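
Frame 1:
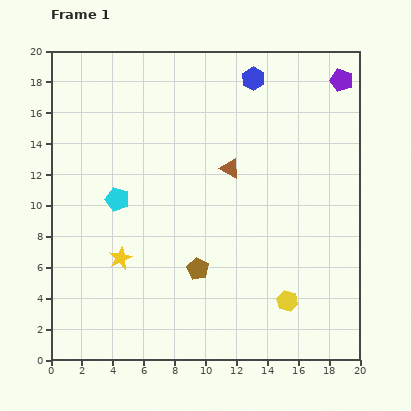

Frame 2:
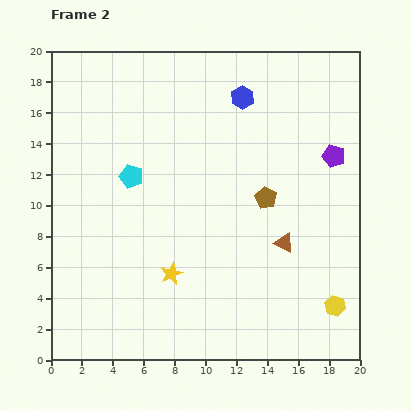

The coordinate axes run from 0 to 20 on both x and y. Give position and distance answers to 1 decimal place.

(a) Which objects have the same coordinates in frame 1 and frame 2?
none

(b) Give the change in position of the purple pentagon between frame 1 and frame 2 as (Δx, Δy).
(-0.5, -4.9)

The purple pentagon was at (18.8, 18.1) in frame 1 and (18.3, 13.2) in frame 2.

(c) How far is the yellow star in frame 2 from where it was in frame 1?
3.4

The yellow star moved from (4.5, 6.6) to (7.8, 5.6), a distance of √(3.3² + 1.0²) ≈ 3.4.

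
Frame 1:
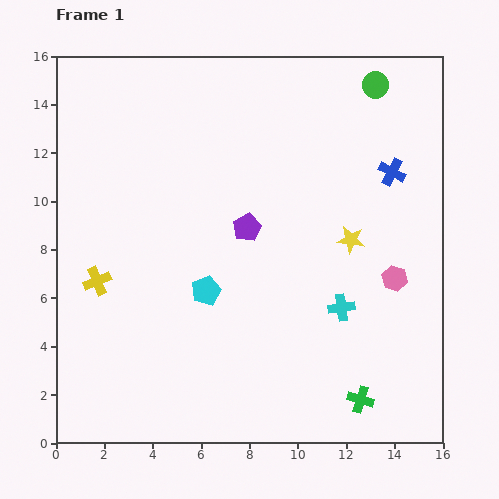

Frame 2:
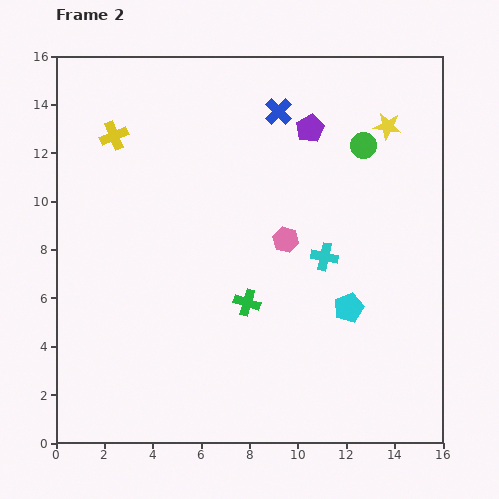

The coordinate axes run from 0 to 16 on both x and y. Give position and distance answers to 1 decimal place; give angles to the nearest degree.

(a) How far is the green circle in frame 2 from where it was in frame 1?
2.5

The green circle moved from (13.2, 14.8) to (12.7, 12.3), a distance of √(0.5² + 2.5²) ≈ 2.5.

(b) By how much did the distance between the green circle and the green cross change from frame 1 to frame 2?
-4.9

Distance in frame 1: 13.0. Distance in frame 2: 8.1.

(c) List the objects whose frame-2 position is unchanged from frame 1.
none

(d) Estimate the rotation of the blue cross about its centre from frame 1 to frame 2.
16° clockwise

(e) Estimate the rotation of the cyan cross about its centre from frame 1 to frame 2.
19° clockwise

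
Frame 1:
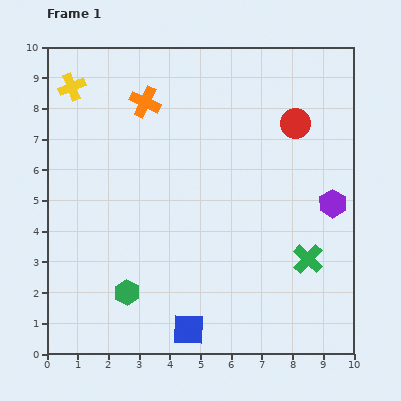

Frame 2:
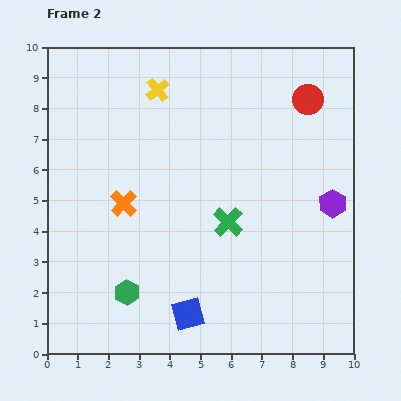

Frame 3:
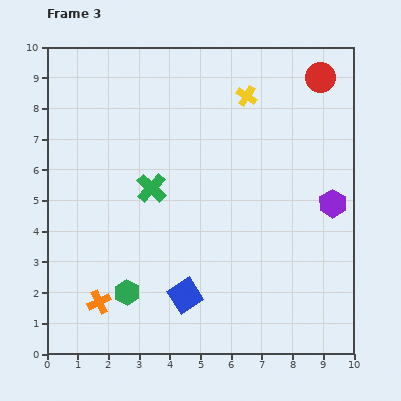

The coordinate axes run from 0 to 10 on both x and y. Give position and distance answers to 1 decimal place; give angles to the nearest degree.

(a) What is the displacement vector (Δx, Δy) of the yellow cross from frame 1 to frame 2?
(2.8, -0.1)

The yellow cross was at (0.8, 8.7) in frame 1 and (3.6, 8.6) in frame 2.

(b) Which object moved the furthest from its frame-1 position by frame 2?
the orange cross

(moved 3.4; next 2.9)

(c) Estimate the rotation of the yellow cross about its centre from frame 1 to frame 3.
36° counter-clockwise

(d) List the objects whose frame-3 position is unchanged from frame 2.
the green hexagon, the purple hexagon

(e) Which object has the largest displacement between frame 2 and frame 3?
the orange cross

(moved 3.3; next 2.9)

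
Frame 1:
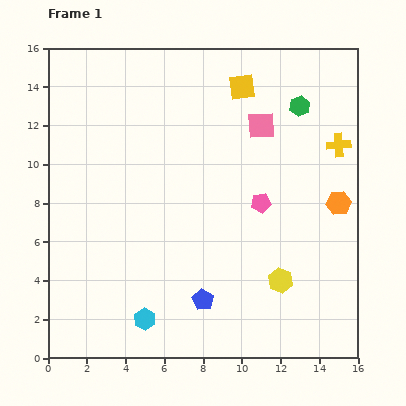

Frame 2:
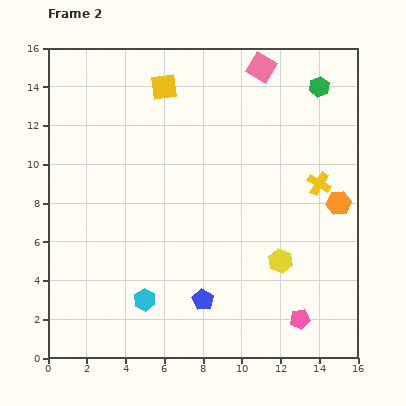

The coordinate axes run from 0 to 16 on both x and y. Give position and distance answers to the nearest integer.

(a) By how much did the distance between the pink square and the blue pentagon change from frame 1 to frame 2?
+3

Distance in frame 1: 9. Distance in frame 2: 12.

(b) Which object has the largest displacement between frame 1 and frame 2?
the pink pentagon

(moved 6; next 4)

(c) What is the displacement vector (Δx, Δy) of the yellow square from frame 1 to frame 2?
(-4, 0)

The yellow square was at (10, 14) in frame 1 and (6, 14) in frame 2.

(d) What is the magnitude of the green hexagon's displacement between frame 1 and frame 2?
1

The green hexagon moved from (13, 13) to (14, 14), a distance of √(1² + 1²) ≈ 1.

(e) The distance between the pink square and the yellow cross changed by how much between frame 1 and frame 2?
+3

Distance in frame 1: 4. Distance in frame 2: 7.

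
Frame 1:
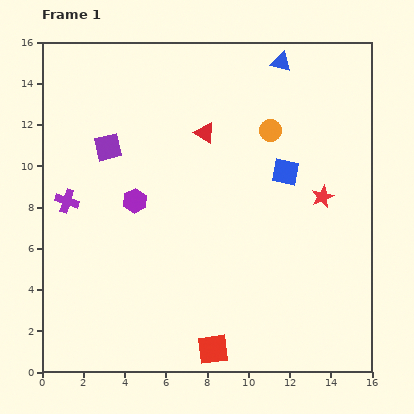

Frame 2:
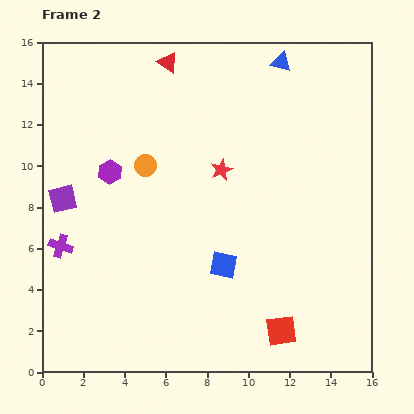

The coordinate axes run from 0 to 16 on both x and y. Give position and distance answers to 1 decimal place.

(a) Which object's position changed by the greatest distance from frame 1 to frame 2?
the orange circle

(moved 6.3; next 5.4)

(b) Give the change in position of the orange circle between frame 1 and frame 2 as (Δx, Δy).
(-6.1, -1.7)

The orange circle was at (11.1, 11.7) in frame 1 and (5.0, 10.0) in frame 2.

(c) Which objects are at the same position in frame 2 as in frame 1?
the blue triangle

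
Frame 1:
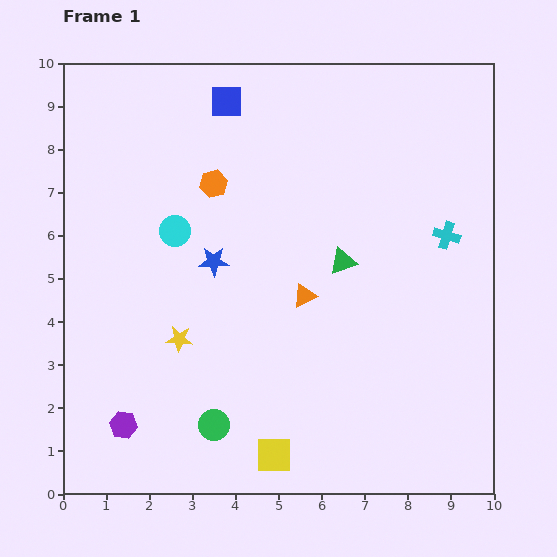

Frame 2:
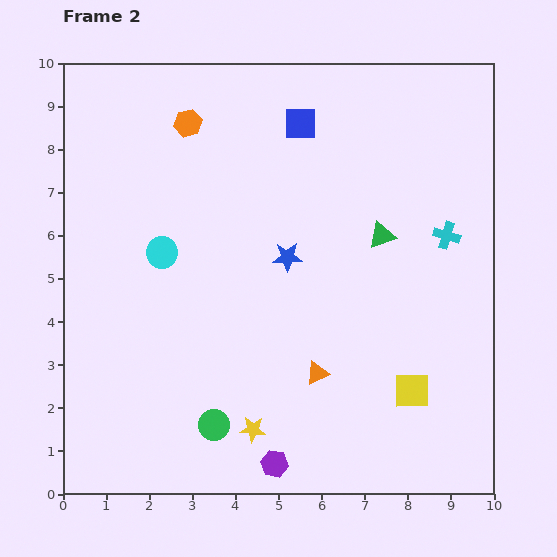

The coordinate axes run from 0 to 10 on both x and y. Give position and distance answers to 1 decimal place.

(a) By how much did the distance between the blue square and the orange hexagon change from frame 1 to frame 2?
+0.7

Distance in frame 1: 1.9. Distance in frame 2: 2.6.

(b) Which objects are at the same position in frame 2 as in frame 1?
the cyan cross, the green circle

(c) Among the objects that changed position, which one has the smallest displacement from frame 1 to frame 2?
the cyan circle

(moved 0.6)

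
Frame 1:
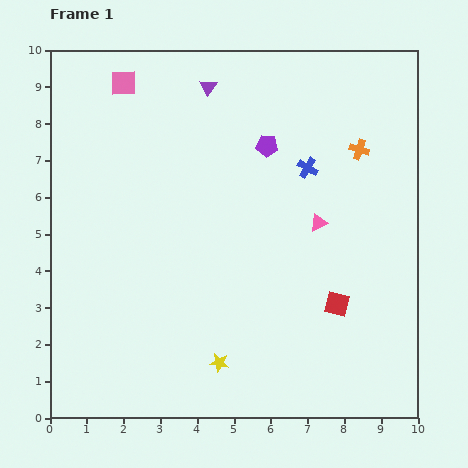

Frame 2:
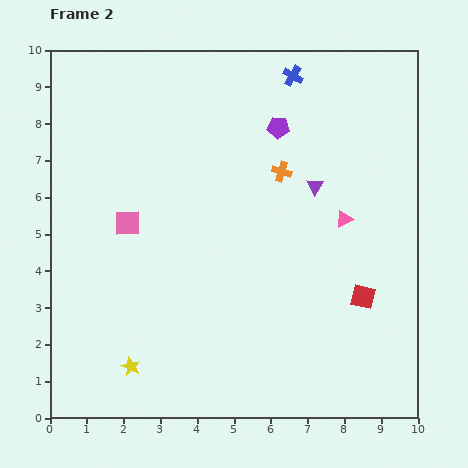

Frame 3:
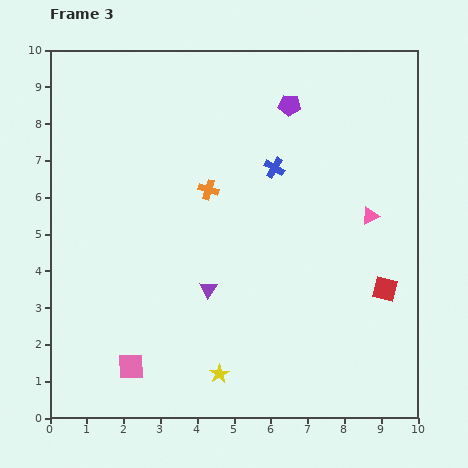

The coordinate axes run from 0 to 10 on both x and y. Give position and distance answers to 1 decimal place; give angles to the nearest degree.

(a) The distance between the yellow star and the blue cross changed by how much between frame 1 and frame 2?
+3.2

Distance in frame 1: 5.8. Distance in frame 2: 9.0.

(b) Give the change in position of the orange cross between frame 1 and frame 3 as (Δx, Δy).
(-4.1, -1.1)

The orange cross was at (8.4, 7.3) in frame 1 and (4.3, 6.2) in frame 3.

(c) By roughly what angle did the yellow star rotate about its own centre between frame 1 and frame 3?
31° clockwise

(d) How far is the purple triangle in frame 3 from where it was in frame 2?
4.0

The purple triangle moved from (7.2, 6.3) to (4.3, 3.5), a distance of √(2.9² + 2.8²) ≈ 4.0.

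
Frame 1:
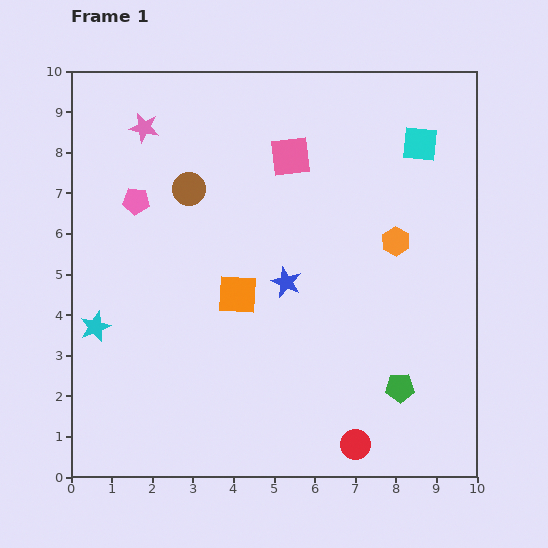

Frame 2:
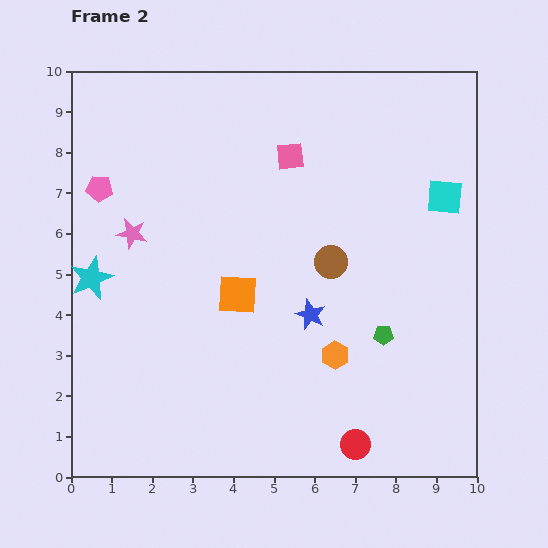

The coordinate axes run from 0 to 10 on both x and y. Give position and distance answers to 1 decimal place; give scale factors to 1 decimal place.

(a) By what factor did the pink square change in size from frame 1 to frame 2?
0.7×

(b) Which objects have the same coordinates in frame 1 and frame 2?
the red circle, the orange square, the pink square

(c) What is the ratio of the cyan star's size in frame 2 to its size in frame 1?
1.4×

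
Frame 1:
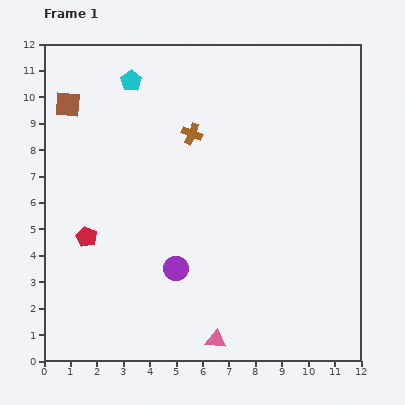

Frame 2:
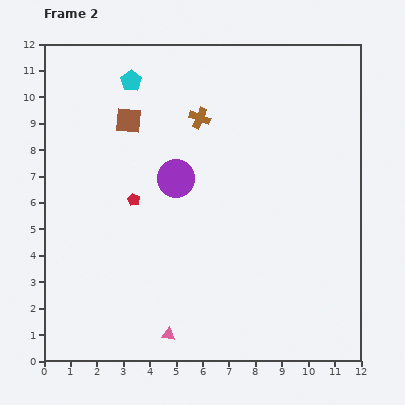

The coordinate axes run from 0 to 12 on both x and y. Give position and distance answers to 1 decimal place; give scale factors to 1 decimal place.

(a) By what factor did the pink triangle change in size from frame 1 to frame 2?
0.7×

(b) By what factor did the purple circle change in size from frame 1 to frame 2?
1.5×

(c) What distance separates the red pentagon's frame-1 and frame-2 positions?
2.3

The red pentagon moved from (1.6, 4.7) to (3.4, 6.1), a distance of √(1.8² + 1.4²) ≈ 2.3.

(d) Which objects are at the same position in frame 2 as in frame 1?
the cyan pentagon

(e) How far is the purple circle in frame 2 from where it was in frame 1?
3.4

The purple circle moved from (5.0, 3.5) to (5.0, 6.9), a distance of √(0.0² + 3.4²) ≈ 3.4.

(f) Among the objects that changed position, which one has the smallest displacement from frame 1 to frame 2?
the brown cross

(moved 0.7)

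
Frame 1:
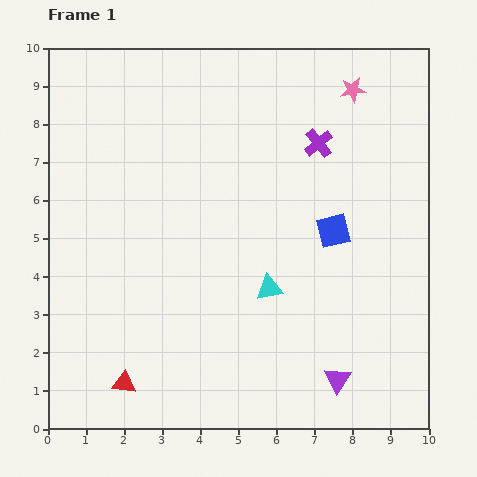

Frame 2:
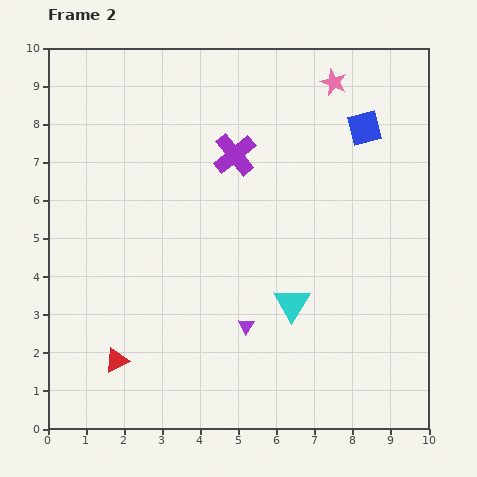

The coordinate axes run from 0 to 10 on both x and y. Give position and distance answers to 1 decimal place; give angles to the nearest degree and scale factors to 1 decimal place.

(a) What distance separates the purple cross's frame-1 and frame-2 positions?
2.2

The purple cross moved from (7.1, 7.5) to (4.9, 7.2), a distance of √(2.2² + 0.3²) ≈ 2.2.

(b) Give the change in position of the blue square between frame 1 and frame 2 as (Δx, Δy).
(0.8, 2.7)

The blue square was at (7.5, 5.2) in frame 1 and (8.3, 7.9) in frame 2.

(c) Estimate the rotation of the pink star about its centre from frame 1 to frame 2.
30° clockwise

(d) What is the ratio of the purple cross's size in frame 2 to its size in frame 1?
1.5×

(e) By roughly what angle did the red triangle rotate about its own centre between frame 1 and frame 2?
32° counter-clockwise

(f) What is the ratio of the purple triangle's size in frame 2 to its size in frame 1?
0.6×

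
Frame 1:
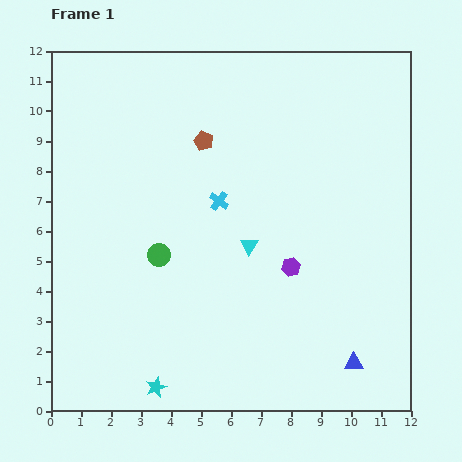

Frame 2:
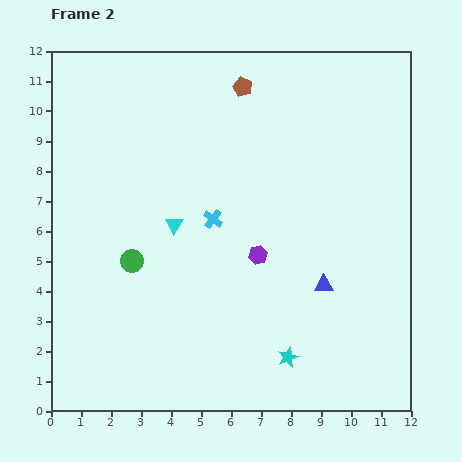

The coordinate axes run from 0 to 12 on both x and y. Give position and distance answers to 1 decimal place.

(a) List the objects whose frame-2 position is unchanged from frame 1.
none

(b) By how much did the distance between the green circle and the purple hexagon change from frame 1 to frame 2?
-0.2

Distance in frame 1: 4.4. Distance in frame 2: 4.2.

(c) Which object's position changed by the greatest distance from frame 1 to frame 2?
the cyan star

(moved 4.5; next 2.8)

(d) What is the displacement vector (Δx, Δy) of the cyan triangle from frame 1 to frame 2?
(-2.5, 0.7)

The cyan triangle was at (6.6, 5.5) in frame 1 and (4.1, 6.2) in frame 2.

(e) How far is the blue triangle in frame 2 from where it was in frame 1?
2.8

The blue triangle moved from (10.1, 1.6) to (9.1, 4.2), a distance of √(1.0² + 2.6²) ≈ 2.8.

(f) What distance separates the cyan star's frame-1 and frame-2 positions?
4.5

The cyan star moved from (3.5, 0.8) to (7.9, 1.8), a distance of √(4.4² + 1.0²) ≈ 4.5.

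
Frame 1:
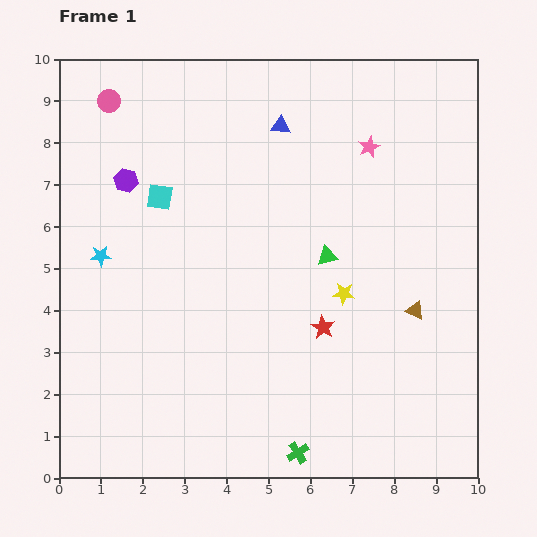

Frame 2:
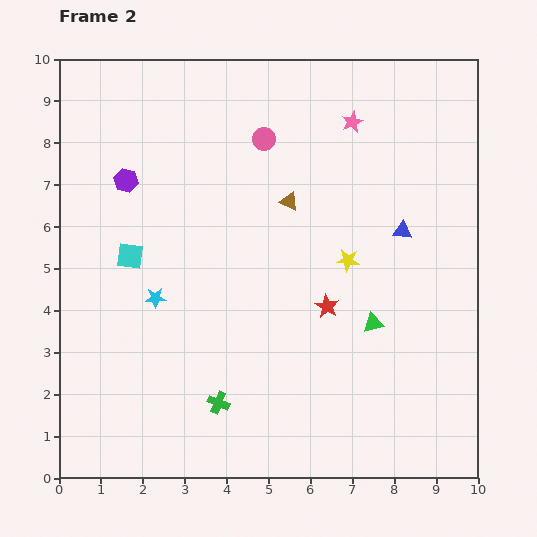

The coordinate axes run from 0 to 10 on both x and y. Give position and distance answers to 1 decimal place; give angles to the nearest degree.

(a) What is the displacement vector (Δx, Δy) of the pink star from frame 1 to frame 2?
(-0.4, 0.6)

The pink star was at (7.4, 7.9) in frame 1 and (7.0, 8.5) in frame 2.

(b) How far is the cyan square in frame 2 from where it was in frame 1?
1.6

The cyan square moved from (2.4, 6.7) to (1.7, 5.3), a distance of √(0.7² + 1.4²) ≈ 1.6.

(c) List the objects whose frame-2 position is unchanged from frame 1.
the purple hexagon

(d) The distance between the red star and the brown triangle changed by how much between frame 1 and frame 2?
+0.5

Distance in frame 1: 2.2. Distance in frame 2: 2.7.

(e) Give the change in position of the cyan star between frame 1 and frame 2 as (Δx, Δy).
(1.3, -1.0)

The cyan star was at (1.0, 5.3) in frame 1 and (2.3, 4.3) in frame 2.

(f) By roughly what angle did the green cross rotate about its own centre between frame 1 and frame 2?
36° counter-clockwise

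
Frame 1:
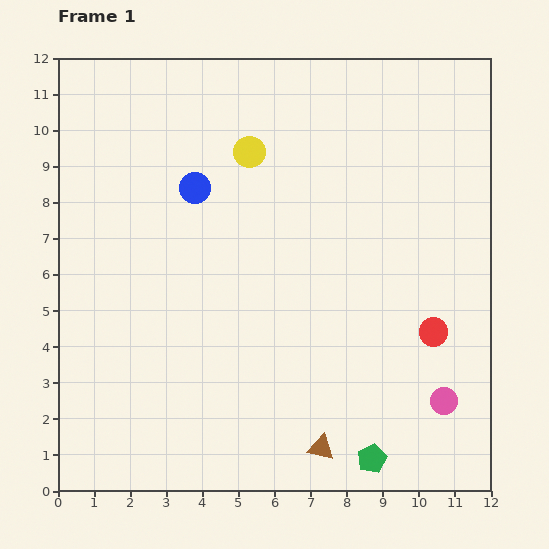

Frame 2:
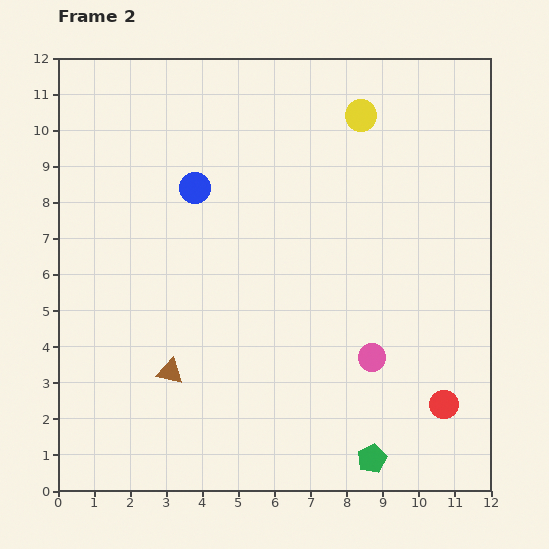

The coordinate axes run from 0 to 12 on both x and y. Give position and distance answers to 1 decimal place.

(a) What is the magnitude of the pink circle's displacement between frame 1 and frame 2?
2.3

The pink circle moved from (10.7, 2.5) to (8.7, 3.7), a distance of √(2.0² + 1.2²) ≈ 2.3.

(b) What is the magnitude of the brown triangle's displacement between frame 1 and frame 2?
4.7

The brown triangle moved from (7.3, 1.2) to (3.1, 3.3), a distance of √(4.2² + 2.1²) ≈ 4.7.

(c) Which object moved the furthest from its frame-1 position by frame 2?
the brown triangle

(moved 4.7; next 3.3)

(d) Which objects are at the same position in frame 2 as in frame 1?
the blue circle, the green pentagon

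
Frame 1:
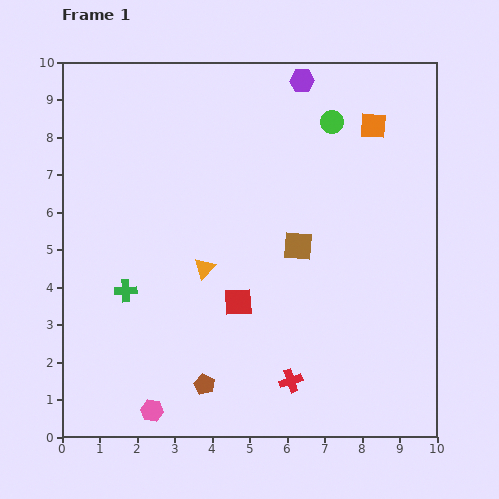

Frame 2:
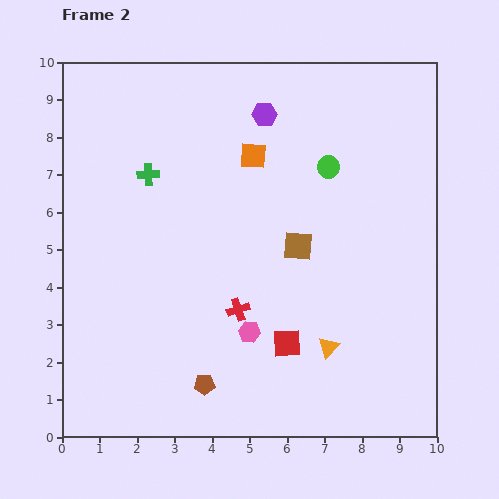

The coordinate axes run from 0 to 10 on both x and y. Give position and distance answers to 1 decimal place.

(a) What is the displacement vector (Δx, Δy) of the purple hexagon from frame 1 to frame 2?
(-1.0, -0.9)

The purple hexagon was at (6.4, 9.5) in frame 1 and (5.4, 8.6) in frame 2.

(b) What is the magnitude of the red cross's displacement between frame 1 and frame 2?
2.4

The red cross moved from (6.1, 1.5) to (4.7, 3.4), a distance of √(1.4² + 1.9²) ≈ 2.4.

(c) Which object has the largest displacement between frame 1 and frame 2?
the orange triangle

(moved 3.9; next 3.3)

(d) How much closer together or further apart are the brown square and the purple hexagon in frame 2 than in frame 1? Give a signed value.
-0.8

Distance in frame 1: 4.4. Distance in frame 2: 3.6.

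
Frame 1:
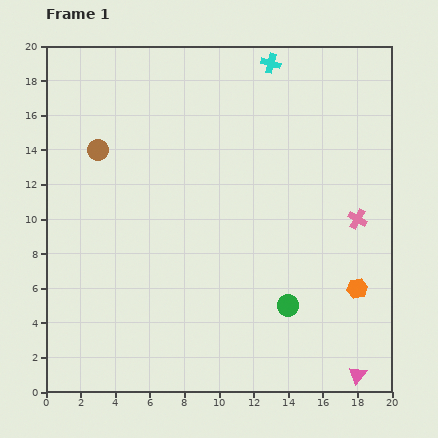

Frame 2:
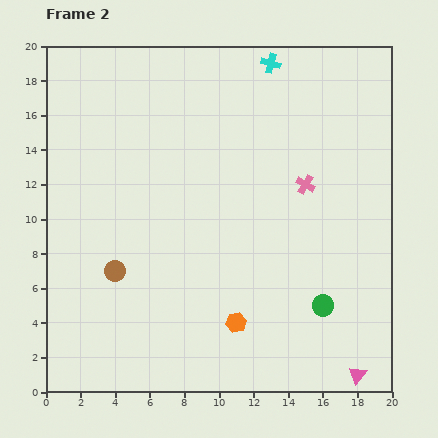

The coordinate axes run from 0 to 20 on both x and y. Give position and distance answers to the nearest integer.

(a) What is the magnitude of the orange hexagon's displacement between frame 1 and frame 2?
7

The orange hexagon moved from (18, 6) to (11, 4), a distance of √(7² + 2²) ≈ 7.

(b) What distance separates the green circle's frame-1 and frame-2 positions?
2

The green circle moved from (14, 5) to (16, 5), a distance of √(2² + 0²) ≈ 2.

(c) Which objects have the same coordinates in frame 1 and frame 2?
the pink triangle, the cyan cross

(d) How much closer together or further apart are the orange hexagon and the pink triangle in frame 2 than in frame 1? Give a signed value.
+3

Distance in frame 1: 5. Distance in frame 2: 8.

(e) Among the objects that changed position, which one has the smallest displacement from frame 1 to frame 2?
the green circle

(moved 2)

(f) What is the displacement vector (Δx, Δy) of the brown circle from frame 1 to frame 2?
(1, -7)

The brown circle was at (3, 14) in frame 1 and (4, 7) in frame 2.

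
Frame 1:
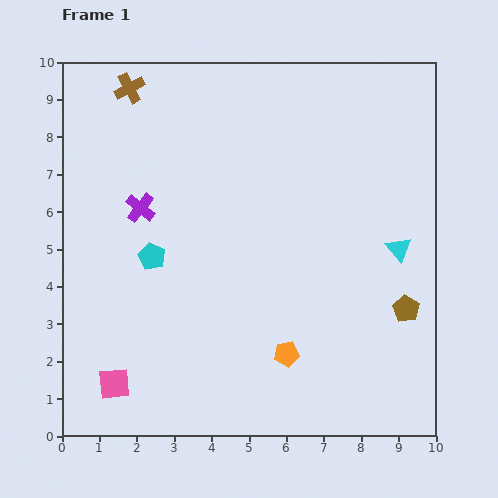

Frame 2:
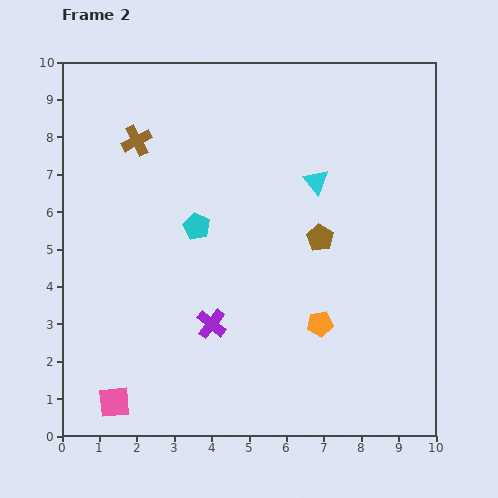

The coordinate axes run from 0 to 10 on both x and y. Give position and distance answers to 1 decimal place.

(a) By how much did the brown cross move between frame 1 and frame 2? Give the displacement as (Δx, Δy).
(0.2, -1.4)

The brown cross was at (1.8, 9.3) in frame 1 and (2.0, 7.9) in frame 2.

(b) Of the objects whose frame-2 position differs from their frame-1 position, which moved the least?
the pink square

(moved 0.5)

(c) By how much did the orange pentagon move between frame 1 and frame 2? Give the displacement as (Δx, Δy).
(0.9, 0.8)

The orange pentagon was at (6.0, 2.2) in frame 1 and (6.9, 3.0) in frame 2.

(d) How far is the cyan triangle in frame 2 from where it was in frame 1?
2.8

The cyan triangle moved from (9.0, 5.0) to (6.8, 6.8), a distance of √(2.2² + 1.8²) ≈ 2.8.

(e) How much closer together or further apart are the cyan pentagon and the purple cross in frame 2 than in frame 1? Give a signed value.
+1.3

Distance in frame 1: 1.3. Distance in frame 2: 2.6.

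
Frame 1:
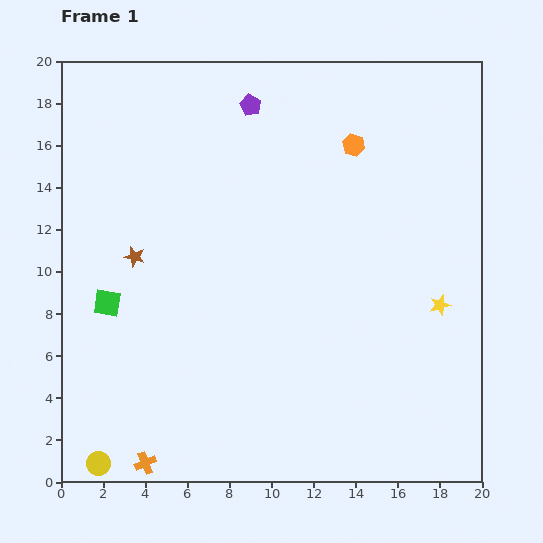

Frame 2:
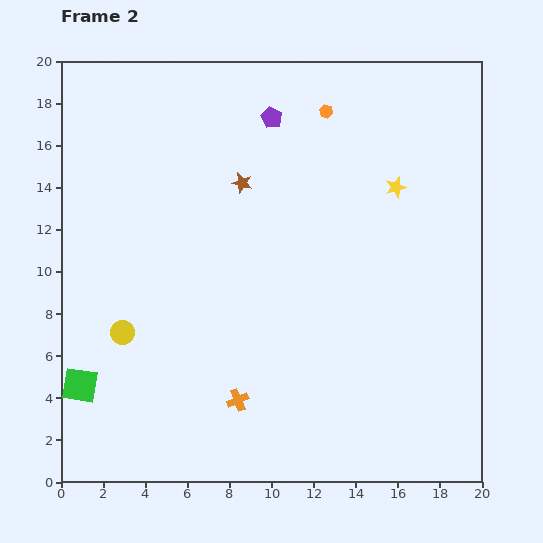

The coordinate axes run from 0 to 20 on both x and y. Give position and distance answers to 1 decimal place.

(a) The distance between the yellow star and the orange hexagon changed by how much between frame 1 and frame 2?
-3.7

Distance in frame 1: 8.6. Distance in frame 2: 4.9.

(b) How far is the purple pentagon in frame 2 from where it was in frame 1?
1.2

The purple pentagon moved from (9.0, 17.9) to (10.0, 17.3), a distance of √(1.0² + 0.6²) ≈ 1.2.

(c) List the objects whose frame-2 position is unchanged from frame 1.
none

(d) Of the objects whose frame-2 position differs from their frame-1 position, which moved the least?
the purple pentagon

(moved 1.2)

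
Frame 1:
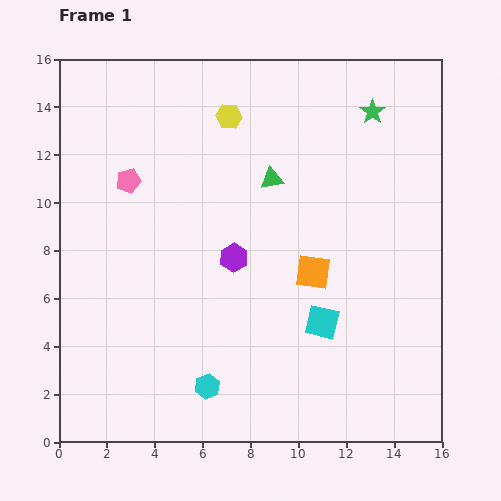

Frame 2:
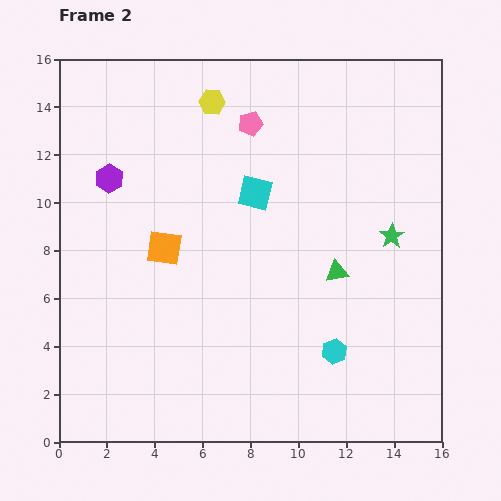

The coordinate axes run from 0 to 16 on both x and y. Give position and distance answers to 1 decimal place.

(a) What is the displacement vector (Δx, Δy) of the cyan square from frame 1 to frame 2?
(-2.8, 5.4)

The cyan square was at (11.0, 5.0) in frame 1 and (8.2, 10.4) in frame 2.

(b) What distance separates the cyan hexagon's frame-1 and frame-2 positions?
5.5

The cyan hexagon moved from (6.2, 2.3) to (11.5, 3.8), a distance of √(5.3² + 1.5²) ≈ 5.5.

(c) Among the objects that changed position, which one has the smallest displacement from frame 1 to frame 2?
the yellow hexagon

(moved 0.9)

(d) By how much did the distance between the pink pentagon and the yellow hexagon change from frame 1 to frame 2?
-3.2

Distance in frame 1: 5.0. Distance in frame 2: 1.8.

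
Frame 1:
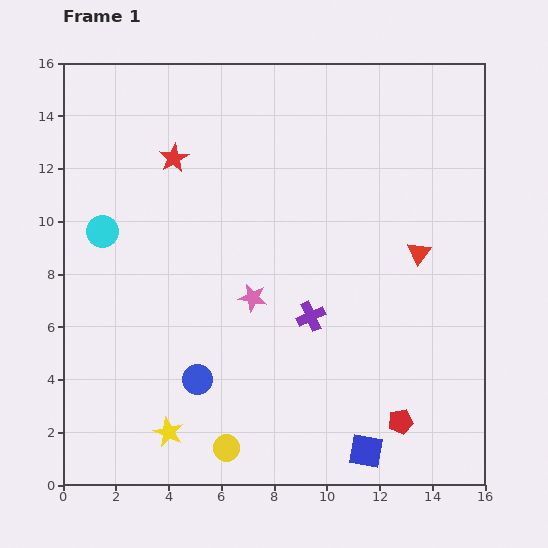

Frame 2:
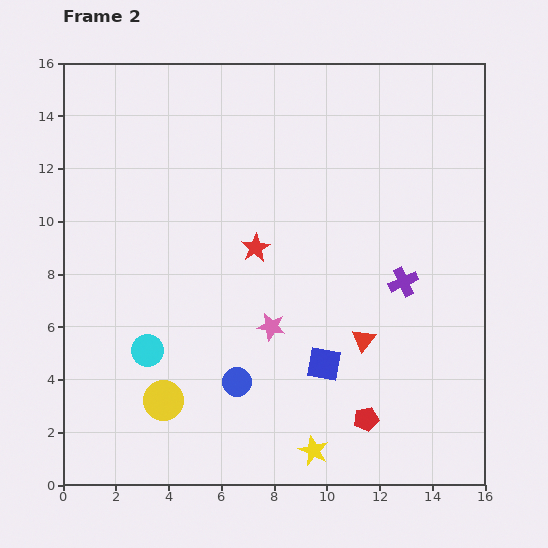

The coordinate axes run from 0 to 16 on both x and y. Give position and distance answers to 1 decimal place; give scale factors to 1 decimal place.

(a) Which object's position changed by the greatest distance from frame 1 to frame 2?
the yellow star

(moved 5.5; next 4.8)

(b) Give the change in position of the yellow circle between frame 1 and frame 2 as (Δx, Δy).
(-2.4, 1.8)

The yellow circle was at (6.2, 1.4) in frame 1 and (3.8, 3.2) in frame 2.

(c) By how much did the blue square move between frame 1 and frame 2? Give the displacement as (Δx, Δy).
(-1.6, 3.3)

The blue square was at (11.5, 1.3) in frame 1 and (9.9, 4.6) in frame 2.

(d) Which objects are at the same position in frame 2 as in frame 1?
none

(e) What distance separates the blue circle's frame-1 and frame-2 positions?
1.5

The blue circle moved from (5.1, 4.0) to (6.6, 3.9), a distance of √(1.5² + 0.1²) ≈ 1.5.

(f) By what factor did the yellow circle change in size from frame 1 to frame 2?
1.5×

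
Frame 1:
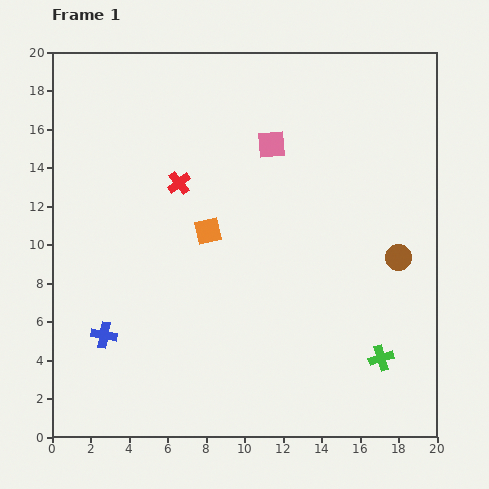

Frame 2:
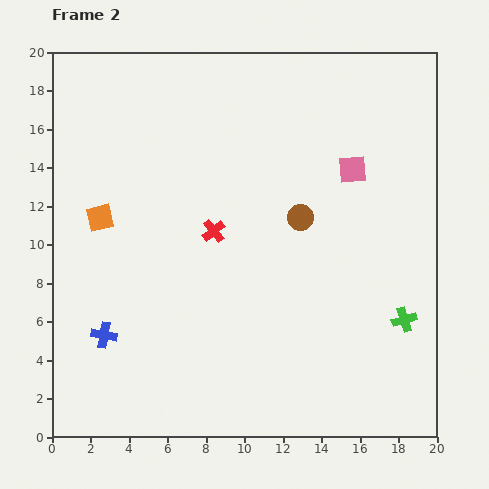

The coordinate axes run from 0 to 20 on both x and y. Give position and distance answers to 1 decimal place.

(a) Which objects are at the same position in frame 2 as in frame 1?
the blue cross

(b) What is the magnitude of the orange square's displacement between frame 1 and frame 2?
5.6

The orange square moved from (8.1, 10.7) to (2.5, 11.4), a distance of √(5.6² + 0.7²) ≈ 5.6.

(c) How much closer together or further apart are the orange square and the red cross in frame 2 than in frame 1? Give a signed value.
+3.0

Distance in frame 1: 2.9. Distance in frame 2: 5.9.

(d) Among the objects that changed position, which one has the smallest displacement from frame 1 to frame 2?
the green cross

(moved 2.3)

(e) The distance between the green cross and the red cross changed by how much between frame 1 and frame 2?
-3.0

Distance in frame 1: 13.9. Distance in frame 2: 10.9.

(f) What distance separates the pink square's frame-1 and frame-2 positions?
4.4

The pink square moved from (11.4, 15.2) to (15.6, 13.9), a distance of √(4.2² + 1.3²) ≈ 4.4.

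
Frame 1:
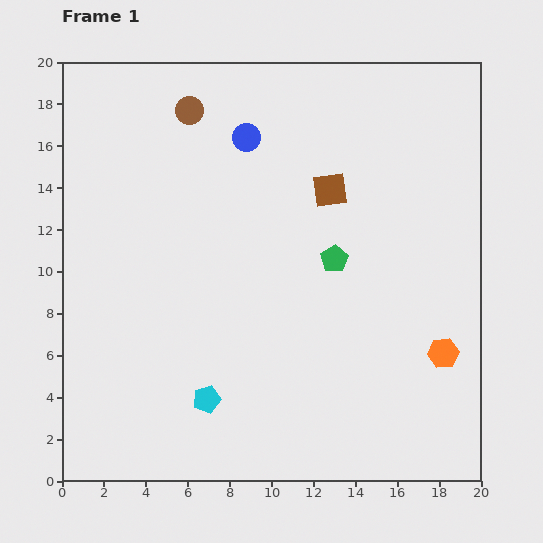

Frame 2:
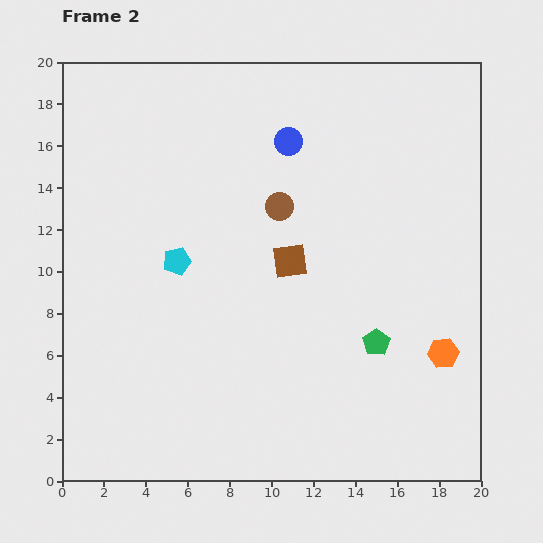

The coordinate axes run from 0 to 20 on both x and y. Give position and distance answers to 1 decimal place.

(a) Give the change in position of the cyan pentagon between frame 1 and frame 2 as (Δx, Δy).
(-1.4, 6.6)

The cyan pentagon was at (6.9, 3.9) in frame 1 and (5.5, 10.5) in frame 2.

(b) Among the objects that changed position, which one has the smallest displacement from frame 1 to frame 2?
the blue circle

(moved 2.0)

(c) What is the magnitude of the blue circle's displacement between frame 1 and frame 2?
2.0

The blue circle moved from (8.8, 16.4) to (10.8, 16.2), a distance of √(2.0² + 0.2²) ≈ 2.0.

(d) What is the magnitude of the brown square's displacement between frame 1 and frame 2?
3.9

The brown square moved from (12.8, 13.9) to (10.9, 10.5), a distance of √(1.9² + 3.4²) ≈ 3.9.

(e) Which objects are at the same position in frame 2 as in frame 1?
the orange hexagon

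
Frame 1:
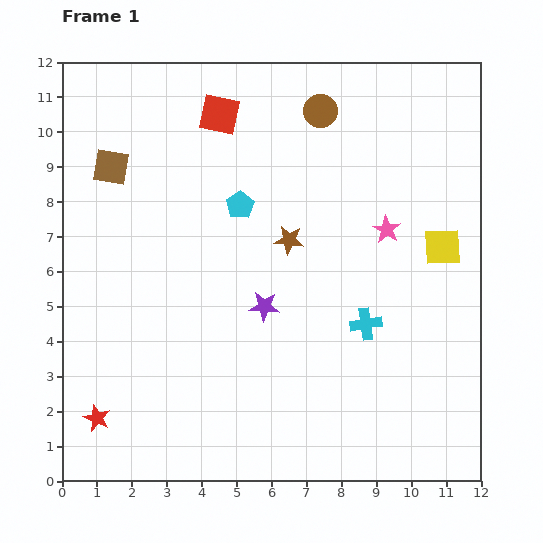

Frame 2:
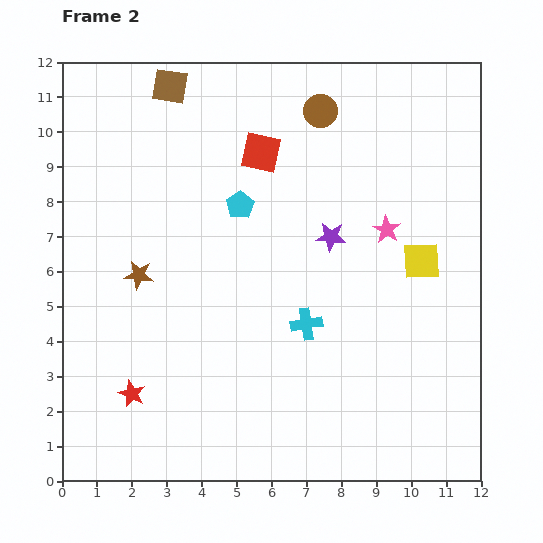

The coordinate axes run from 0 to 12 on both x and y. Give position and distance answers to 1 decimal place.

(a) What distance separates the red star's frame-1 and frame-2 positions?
1.2

The red star moved from (1.0, 1.8) to (2.0, 2.5), a distance of √(1.0² + 0.7²) ≈ 1.2.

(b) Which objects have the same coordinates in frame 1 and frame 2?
the cyan pentagon, the brown circle, the pink star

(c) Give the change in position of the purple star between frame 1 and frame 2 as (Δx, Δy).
(1.9, 2.0)

The purple star was at (5.8, 5.0) in frame 1 and (7.7, 7.0) in frame 2.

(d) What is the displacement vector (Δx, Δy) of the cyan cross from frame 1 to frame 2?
(-1.7, 0.0)

The cyan cross was at (8.7, 4.5) in frame 1 and (7.0, 4.5) in frame 2.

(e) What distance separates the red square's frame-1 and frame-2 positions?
1.6

The red square moved from (4.5, 10.5) to (5.7, 9.4), a distance of √(1.2² + 1.1²) ≈ 1.6.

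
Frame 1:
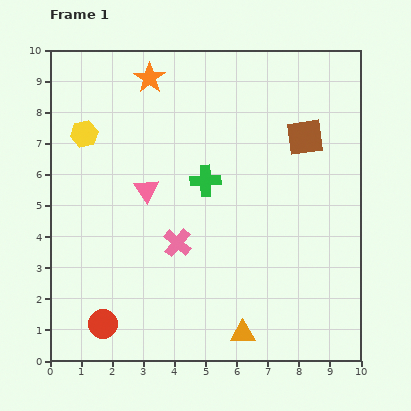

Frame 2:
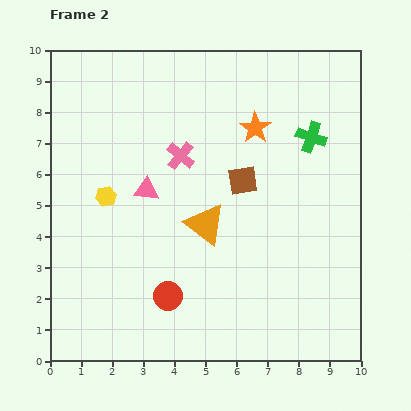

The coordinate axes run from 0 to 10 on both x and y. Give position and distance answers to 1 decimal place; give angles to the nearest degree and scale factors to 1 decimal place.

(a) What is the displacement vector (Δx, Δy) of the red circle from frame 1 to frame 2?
(2.1, 0.9)

The red circle was at (1.7, 1.2) in frame 1 and (3.8, 2.1) in frame 2.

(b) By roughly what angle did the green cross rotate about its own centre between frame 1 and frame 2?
21° clockwise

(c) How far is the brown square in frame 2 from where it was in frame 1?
2.4

The brown square moved from (8.2, 7.2) to (6.2, 5.8), a distance of √(2.0² + 1.4²) ≈ 2.4.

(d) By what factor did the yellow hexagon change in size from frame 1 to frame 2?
0.7×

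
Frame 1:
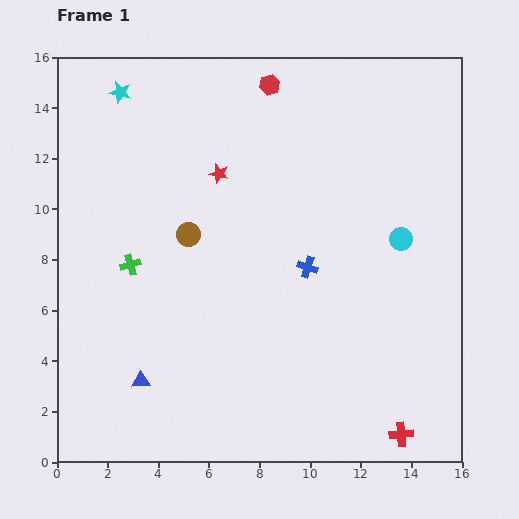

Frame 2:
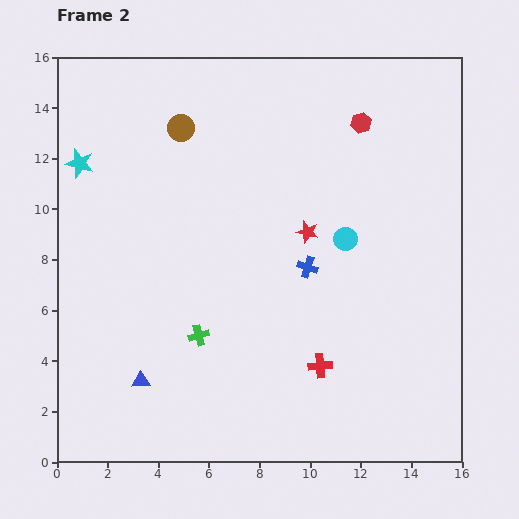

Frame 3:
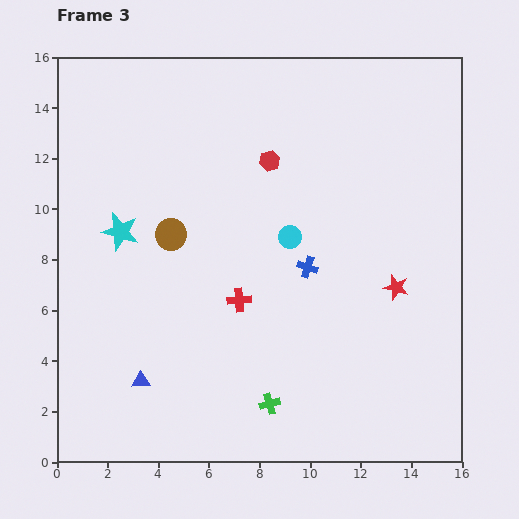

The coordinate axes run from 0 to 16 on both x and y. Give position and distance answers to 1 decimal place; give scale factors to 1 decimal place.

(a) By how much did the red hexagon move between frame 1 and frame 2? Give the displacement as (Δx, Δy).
(3.6, -1.5)

The red hexagon was at (8.4, 14.9) in frame 1 and (12.0, 13.4) in frame 2.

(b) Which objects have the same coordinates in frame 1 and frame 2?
the blue triangle, the blue cross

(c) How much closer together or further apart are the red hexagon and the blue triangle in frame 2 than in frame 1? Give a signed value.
+0.6

Distance in frame 1: 12.8. Distance in frame 2: 13.4.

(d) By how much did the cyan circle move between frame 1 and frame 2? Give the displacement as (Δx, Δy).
(-2.2, 0.0)

The cyan circle was at (13.6, 8.8) in frame 1 and (11.4, 8.8) in frame 2.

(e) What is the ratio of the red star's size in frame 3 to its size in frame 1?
1.3×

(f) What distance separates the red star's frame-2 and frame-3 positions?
4.1

The red star moved from (9.9, 9.1) to (13.4, 6.9), a distance of √(3.5² + 2.2²) ≈ 4.1.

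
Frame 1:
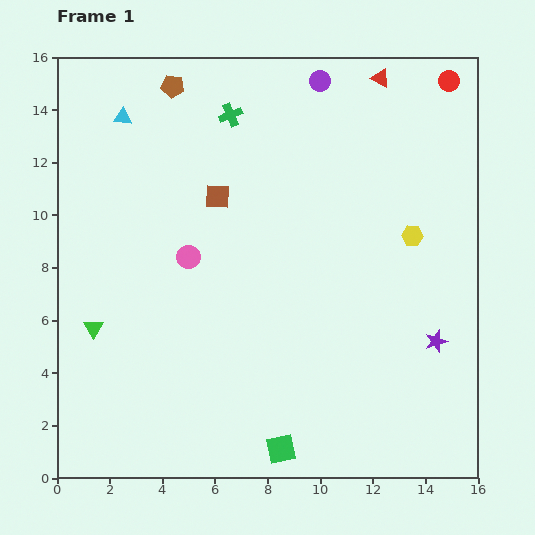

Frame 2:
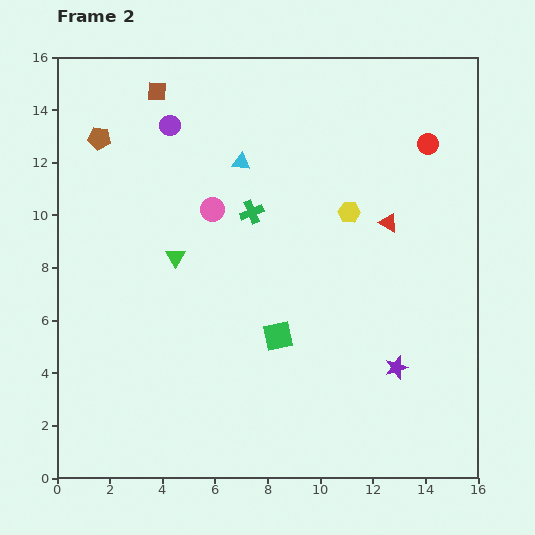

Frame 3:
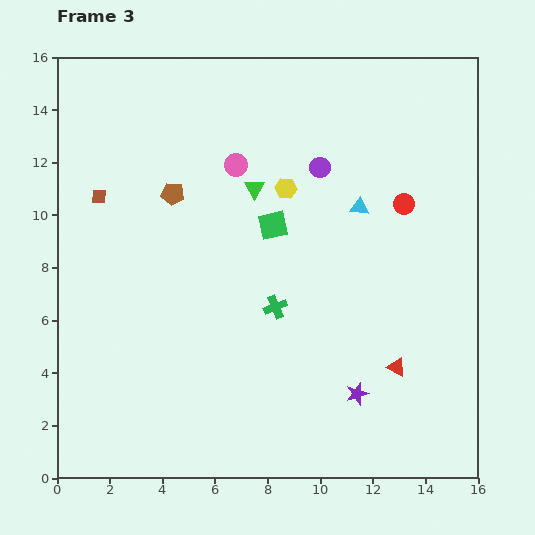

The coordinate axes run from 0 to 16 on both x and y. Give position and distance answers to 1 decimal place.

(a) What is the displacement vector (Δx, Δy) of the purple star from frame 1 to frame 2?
(-1.5, -1.0)

The purple star was at (14.4, 5.2) in frame 1 and (12.9, 4.2) in frame 2.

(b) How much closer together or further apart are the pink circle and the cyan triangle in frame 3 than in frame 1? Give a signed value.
-0.9

Distance in frame 1: 5.9. Distance in frame 3: 5.0.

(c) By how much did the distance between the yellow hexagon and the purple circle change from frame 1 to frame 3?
-5.4

Distance in frame 1: 6.9. Distance in frame 3: 1.5.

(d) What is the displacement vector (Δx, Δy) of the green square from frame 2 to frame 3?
(-0.2, 4.2)

The green square was at (8.4, 5.4) in frame 2 and (8.2, 9.6) in frame 3.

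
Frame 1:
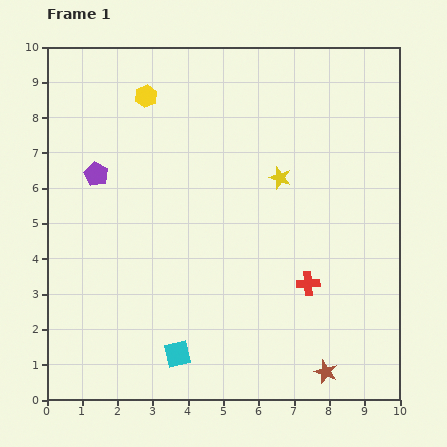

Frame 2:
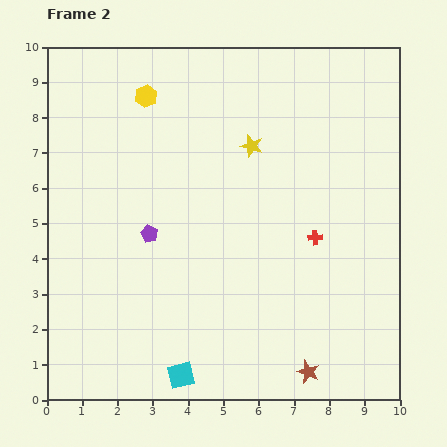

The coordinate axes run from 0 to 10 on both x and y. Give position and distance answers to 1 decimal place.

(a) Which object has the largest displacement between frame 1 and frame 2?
the purple pentagon

(moved 2.3; next 1.3)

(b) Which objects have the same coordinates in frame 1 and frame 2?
the yellow hexagon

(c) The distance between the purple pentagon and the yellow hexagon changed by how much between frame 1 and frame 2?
+1.3

Distance in frame 1: 2.6. Distance in frame 2: 3.9.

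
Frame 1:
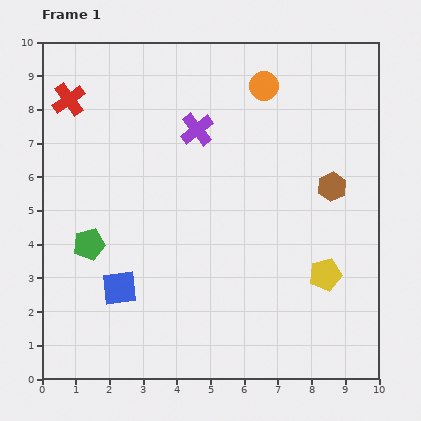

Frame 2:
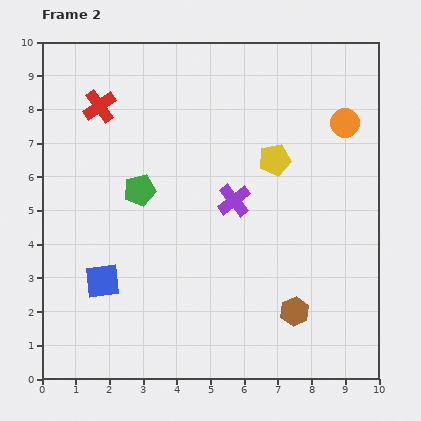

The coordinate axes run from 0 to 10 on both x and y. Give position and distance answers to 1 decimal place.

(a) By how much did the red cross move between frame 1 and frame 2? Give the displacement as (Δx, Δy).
(0.9, -0.2)

The red cross was at (0.8, 8.3) in frame 1 and (1.7, 8.1) in frame 2.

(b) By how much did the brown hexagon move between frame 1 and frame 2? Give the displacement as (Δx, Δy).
(-1.1, -3.7)

The brown hexagon was at (8.6, 5.7) in frame 1 and (7.5, 2.0) in frame 2.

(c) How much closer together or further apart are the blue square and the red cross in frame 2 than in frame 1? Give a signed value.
-0.6

Distance in frame 1: 5.8. Distance in frame 2: 5.2.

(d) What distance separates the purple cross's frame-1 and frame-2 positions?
2.4

The purple cross moved from (4.6, 7.4) to (5.7, 5.3), a distance of √(1.1² + 2.1²) ≈ 2.4.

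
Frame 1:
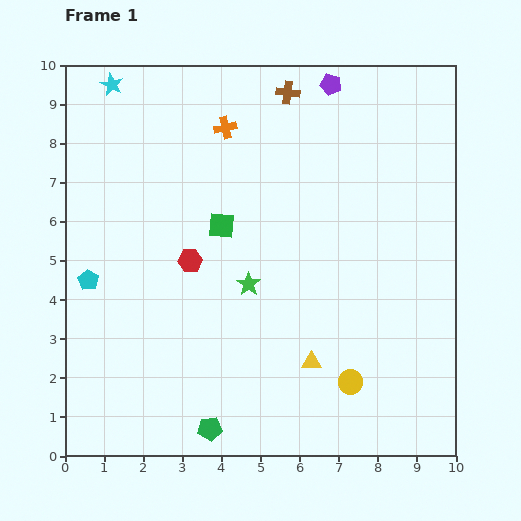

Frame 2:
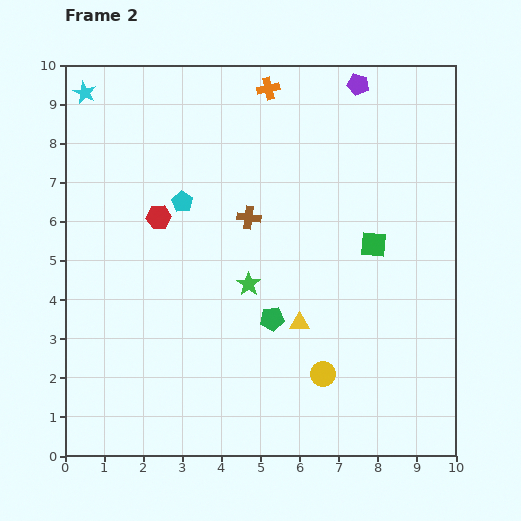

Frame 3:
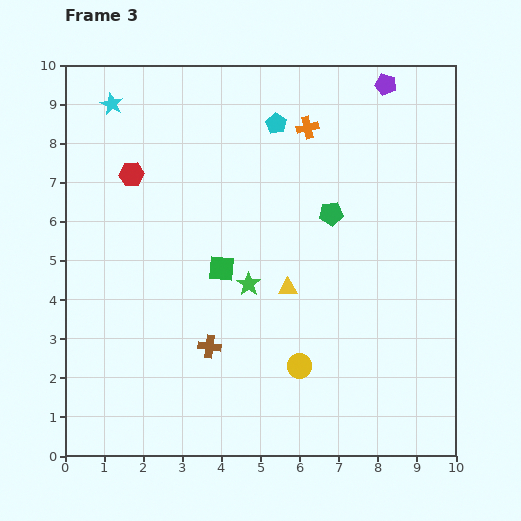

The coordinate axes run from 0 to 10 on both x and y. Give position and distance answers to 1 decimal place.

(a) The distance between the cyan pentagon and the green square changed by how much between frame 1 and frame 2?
+1.3

Distance in frame 1: 3.7. Distance in frame 2: 5.0.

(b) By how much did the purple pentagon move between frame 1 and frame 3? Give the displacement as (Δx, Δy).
(1.4, 0.0)

The purple pentagon was at (6.8, 9.5) in frame 1 and (8.2, 9.5) in frame 3.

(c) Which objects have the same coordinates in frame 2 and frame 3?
the green star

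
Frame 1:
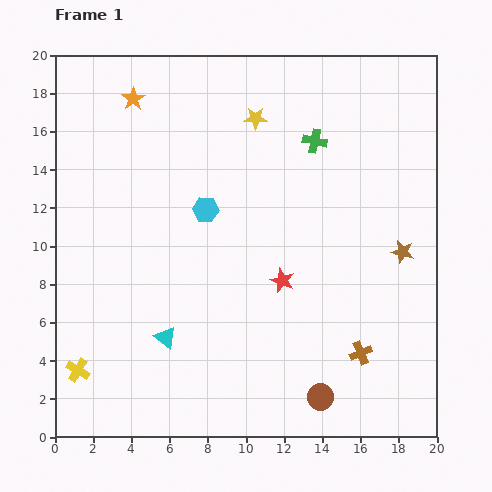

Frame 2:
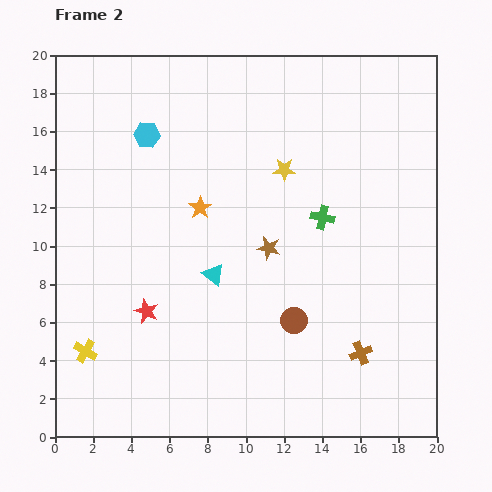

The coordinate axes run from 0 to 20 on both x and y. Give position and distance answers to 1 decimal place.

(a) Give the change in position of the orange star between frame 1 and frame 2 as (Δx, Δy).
(3.5, -5.7)

The orange star was at (4.1, 17.7) in frame 1 and (7.6, 12.0) in frame 2.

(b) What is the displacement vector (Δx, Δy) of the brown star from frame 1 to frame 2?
(-7.0, 0.2)

The brown star was at (18.2, 9.7) in frame 1 and (11.2, 9.9) in frame 2.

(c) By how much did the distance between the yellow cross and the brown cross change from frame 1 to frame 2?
-0.4

Distance in frame 1: 14.8. Distance in frame 2: 14.4.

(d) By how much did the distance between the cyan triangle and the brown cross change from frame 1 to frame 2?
-1.5

Distance in frame 1: 10.2. Distance in frame 2: 8.7.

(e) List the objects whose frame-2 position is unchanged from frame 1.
the brown cross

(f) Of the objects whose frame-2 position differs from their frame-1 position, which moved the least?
the yellow cross

(moved 1.1)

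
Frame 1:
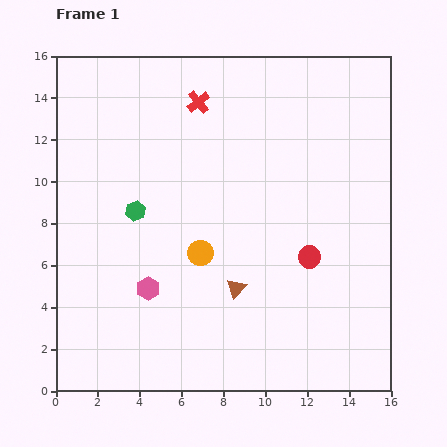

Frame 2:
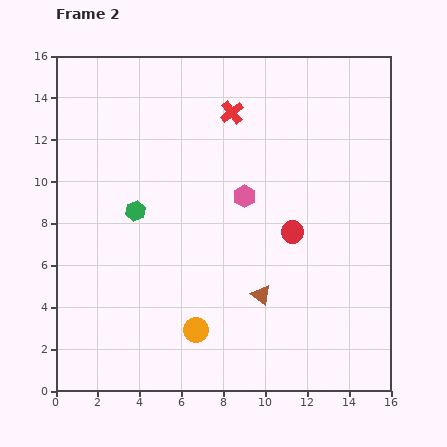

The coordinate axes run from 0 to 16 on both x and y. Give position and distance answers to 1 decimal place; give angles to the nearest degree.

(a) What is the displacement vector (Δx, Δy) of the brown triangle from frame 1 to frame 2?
(1.2, -0.3)

The brown triangle was at (8.6, 4.9) in frame 1 and (9.8, 4.6) in frame 2.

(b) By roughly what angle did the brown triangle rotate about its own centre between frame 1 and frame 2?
34° counter-clockwise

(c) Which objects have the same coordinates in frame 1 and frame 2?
the green hexagon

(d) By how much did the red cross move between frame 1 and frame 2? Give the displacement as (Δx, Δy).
(1.6, -0.5)

The red cross was at (6.8, 13.8) in frame 1 and (8.4, 13.3) in frame 2.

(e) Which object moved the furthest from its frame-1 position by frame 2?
the pink hexagon

(moved 6.4; next 3.7)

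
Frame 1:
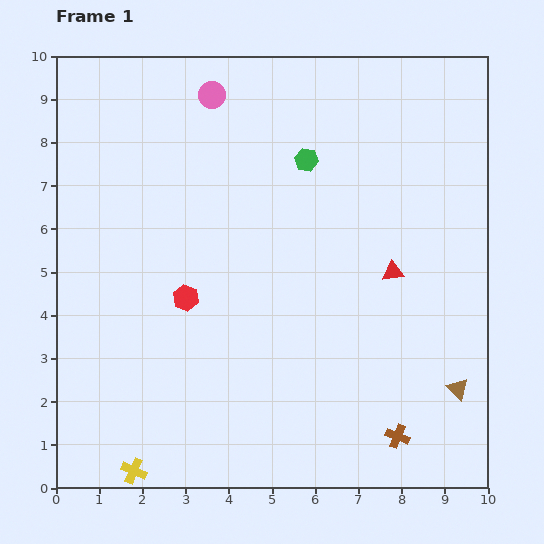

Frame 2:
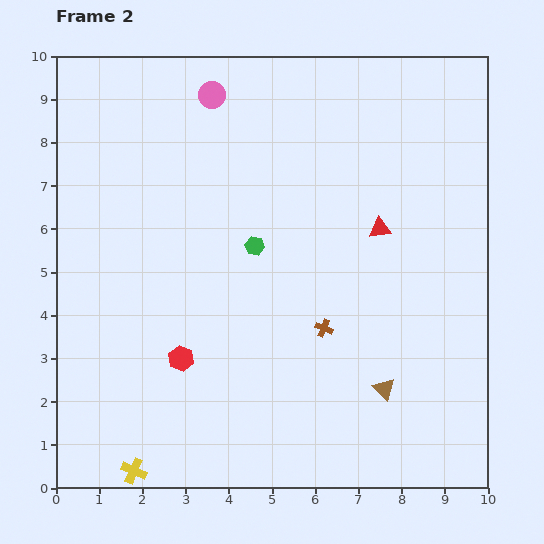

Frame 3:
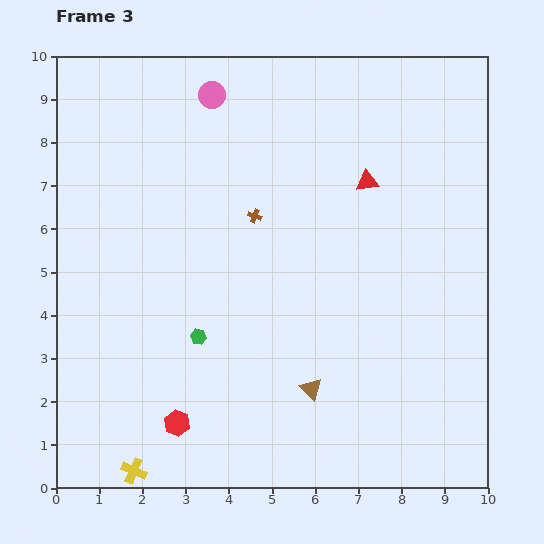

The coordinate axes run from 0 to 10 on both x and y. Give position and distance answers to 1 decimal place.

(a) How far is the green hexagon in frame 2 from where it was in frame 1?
2.3

The green hexagon moved from (5.8, 7.6) to (4.6, 5.6), a distance of √(1.2² + 2.0²) ≈ 2.3.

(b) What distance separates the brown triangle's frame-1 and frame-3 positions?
3.4

The brown triangle moved from (9.3, 2.3) to (5.9, 2.3), a distance of √(3.4² + 0.0²) ≈ 3.4.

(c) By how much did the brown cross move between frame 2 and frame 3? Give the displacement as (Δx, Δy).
(-1.6, 2.6)

The brown cross was at (6.2, 3.7) in frame 2 and (4.6, 6.3) in frame 3.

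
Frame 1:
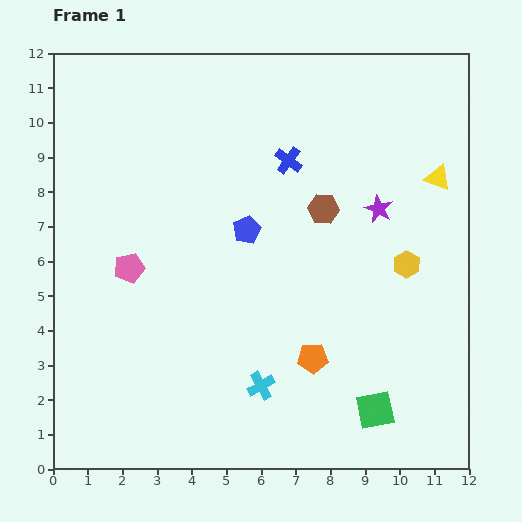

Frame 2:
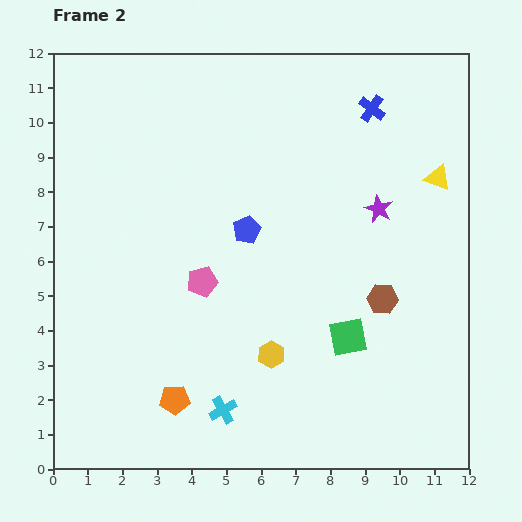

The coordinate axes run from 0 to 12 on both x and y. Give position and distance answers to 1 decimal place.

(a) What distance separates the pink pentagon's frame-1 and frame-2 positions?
2.1

The pink pentagon moved from (2.2, 5.8) to (4.3, 5.4), a distance of √(2.1² + 0.4²) ≈ 2.1.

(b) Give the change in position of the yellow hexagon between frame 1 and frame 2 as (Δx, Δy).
(-3.9, -2.6)

The yellow hexagon was at (10.2, 5.9) in frame 1 and (6.3, 3.3) in frame 2.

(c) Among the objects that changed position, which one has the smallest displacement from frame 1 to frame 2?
the cyan cross

(moved 1.3)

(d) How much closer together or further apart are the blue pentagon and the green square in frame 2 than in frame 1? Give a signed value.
-2.2

Distance in frame 1: 6.4. Distance in frame 2: 4.2.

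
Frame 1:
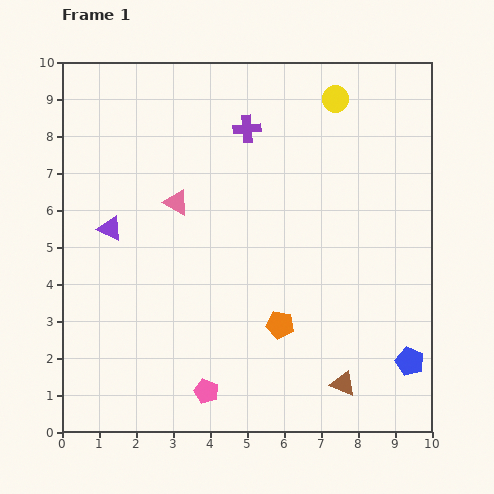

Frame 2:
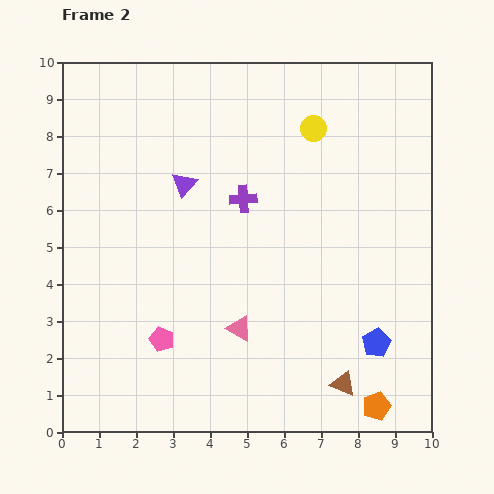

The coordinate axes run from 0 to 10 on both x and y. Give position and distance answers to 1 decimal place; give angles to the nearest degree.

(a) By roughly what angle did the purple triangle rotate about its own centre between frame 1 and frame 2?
44° clockwise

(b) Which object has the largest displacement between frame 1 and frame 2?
the pink triangle

(moved 3.8; next 3.4)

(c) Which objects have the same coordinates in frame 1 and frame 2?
the brown triangle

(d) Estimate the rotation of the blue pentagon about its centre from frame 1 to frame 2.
21° clockwise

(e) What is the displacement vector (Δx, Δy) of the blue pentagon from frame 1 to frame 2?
(-0.9, 0.5)

The blue pentagon was at (9.4, 1.9) in frame 1 and (8.5, 2.4) in frame 2.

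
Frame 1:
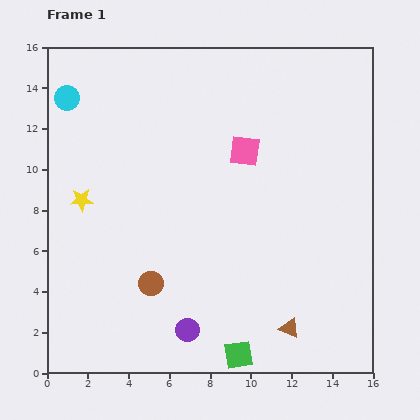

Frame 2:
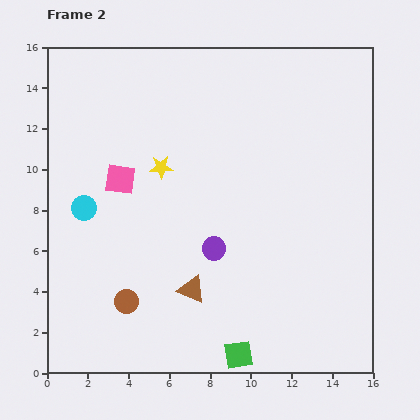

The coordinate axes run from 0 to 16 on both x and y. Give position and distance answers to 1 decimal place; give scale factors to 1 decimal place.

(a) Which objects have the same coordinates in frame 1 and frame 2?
the green square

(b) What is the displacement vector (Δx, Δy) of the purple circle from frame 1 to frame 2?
(1.3, 4.0)

The purple circle was at (6.9, 2.1) in frame 1 and (8.2, 6.1) in frame 2.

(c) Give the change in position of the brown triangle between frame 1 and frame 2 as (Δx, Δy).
(-4.8, 1.9)

The brown triangle was at (11.9, 2.2) in frame 1 and (7.1, 4.1) in frame 2.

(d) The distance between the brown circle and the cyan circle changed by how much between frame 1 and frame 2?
-4.9

Distance in frame 1: 10.0. Distance in frame 2: 5.1.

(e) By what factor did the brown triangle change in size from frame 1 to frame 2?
1.3×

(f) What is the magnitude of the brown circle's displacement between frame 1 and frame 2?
1.5

The brown circle moved from (5.1, 4.4) to (3.9, 3.5), a distance of √(1.2² + 0.9²) ≈ 1.5.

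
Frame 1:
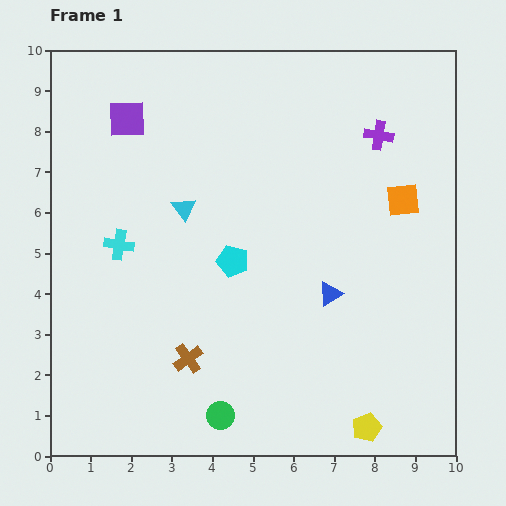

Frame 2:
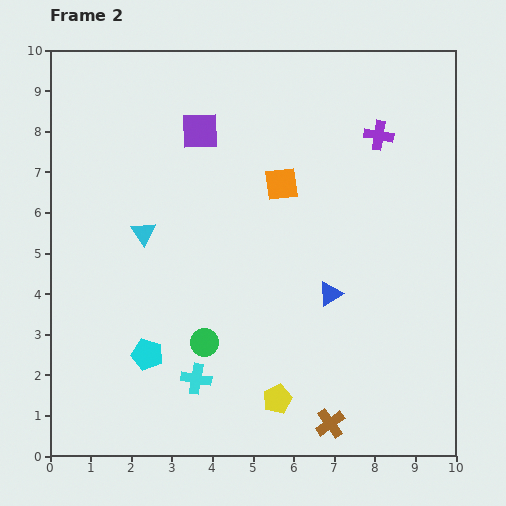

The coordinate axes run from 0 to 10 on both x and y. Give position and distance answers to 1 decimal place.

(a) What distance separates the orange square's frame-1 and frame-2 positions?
3.0

The orange square moved from (8.7, 6.3) to (5.7, 6.7), a distance of √(3.0² + 0.4²) ≈ 3.0.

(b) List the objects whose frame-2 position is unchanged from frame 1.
the blue triangle, the purple cross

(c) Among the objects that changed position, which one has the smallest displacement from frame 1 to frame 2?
the cyan triangle

(moved 1.2)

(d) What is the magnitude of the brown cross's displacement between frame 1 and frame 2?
3.8

The brown cross moved from (3.4, 2.4) to (6.9, 0.8), a distance of √(3.5² + 1.6²) ≈ 3.8.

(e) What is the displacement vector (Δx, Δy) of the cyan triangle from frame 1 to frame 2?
(-1.0, -0.6)

The cyan triangle was at (3.3, 6.1) in frame 1 and (2.3, 5.5) in frame 2.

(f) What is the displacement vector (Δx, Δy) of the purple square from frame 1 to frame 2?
(1.8, -0.3)

The purple square was at (1.9, 8.3) in frame 1 and (3.7, 8.0) in frame 2.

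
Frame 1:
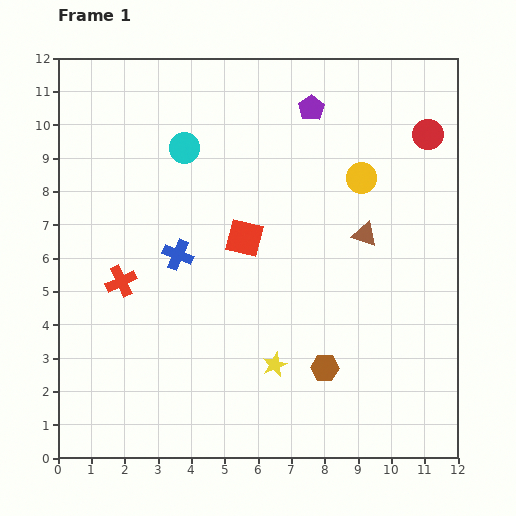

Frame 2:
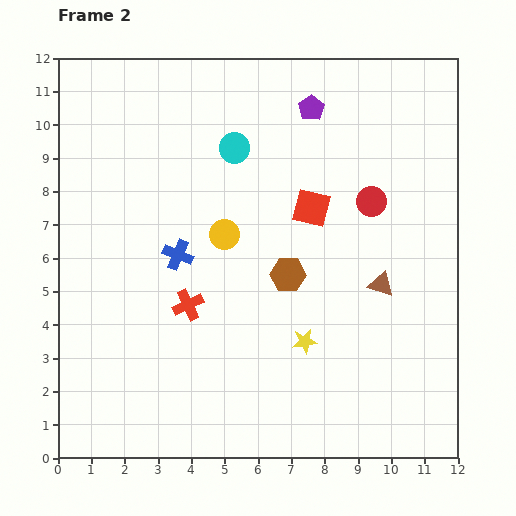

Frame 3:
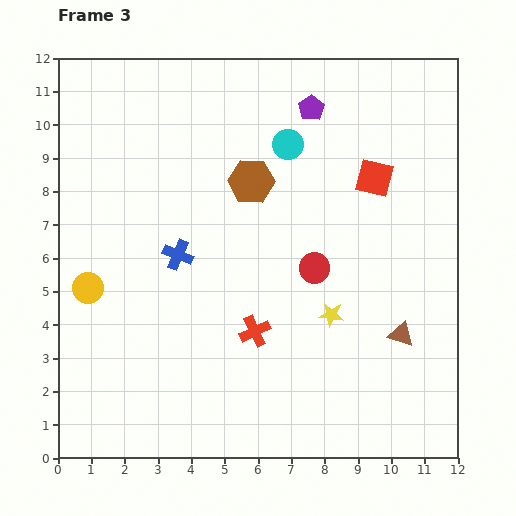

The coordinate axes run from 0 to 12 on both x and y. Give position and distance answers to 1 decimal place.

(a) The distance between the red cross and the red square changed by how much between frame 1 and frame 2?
+0.8

Distance in frame 1: 3.9. Distance in frame 2: 4.7.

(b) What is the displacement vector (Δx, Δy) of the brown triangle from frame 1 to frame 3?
(1.1, -3.0)

The brown triangle was at (9.2, 6.7) in frame 1 and (10.3, 3.7) in frame 3.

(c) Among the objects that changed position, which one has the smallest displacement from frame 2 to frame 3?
the yellow star

(moved 1.1)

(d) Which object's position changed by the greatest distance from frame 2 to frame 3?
the yellow circle

(moved 4.4; next 3.0)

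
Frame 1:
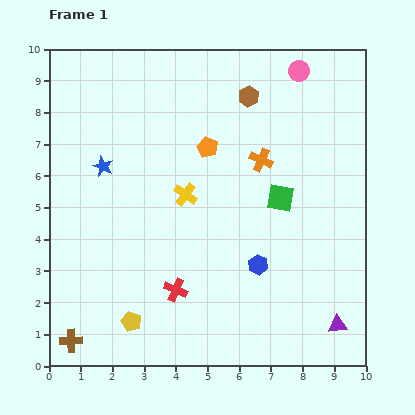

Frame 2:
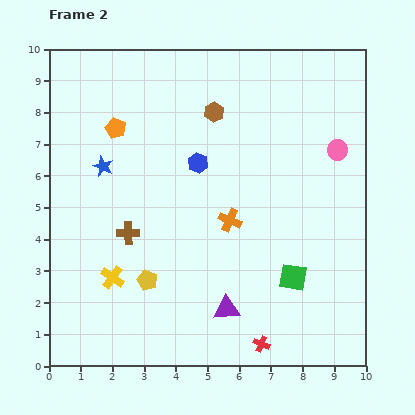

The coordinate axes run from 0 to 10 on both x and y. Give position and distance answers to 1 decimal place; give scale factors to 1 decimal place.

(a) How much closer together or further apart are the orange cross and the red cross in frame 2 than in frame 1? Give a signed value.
-0.9

Distance in frame 1: 4.9. Distance in frame 2: 4.0.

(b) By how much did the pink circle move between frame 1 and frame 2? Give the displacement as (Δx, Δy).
(1.2, -2.5)

The pink circle was at (7.9, 9.3) in frame 1 and (9.1, 6.8) in frame 2.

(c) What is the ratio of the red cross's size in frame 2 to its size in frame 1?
0.7×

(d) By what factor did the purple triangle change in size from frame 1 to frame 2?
1.4×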